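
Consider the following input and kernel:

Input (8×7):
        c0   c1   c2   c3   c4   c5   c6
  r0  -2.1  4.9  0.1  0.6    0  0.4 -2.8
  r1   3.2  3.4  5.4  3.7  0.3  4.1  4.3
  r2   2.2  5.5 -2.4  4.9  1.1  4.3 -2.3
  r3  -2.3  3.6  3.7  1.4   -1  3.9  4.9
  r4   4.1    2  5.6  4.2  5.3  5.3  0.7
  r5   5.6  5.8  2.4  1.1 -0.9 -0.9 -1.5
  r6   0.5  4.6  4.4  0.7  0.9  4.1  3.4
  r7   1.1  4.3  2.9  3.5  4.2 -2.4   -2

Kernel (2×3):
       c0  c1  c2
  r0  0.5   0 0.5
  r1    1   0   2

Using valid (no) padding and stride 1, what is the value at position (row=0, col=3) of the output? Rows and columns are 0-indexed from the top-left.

The receptive field on the input at this output position is [0.6 0 0.4 / 3.7 0.3 4.1]. Elementwise product with the kernel and sum: 0.6·0.5 + 0.4·0.5 + 3.7·1 + 4.1·2.

12.4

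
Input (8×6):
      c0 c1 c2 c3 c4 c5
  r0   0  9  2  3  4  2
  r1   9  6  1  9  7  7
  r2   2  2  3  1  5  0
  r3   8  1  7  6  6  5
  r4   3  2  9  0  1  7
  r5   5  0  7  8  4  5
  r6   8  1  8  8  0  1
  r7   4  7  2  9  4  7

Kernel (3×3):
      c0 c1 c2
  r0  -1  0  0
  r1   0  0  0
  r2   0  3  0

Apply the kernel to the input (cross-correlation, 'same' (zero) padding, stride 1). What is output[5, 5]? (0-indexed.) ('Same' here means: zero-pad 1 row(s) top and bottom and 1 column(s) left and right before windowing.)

2

The receptive field on the zero-padded input at this output position is [1 7 0 / 4 5 0 / 0 1 0]. Elementwise product with the kernel and sum: 1·-1 + 1·3.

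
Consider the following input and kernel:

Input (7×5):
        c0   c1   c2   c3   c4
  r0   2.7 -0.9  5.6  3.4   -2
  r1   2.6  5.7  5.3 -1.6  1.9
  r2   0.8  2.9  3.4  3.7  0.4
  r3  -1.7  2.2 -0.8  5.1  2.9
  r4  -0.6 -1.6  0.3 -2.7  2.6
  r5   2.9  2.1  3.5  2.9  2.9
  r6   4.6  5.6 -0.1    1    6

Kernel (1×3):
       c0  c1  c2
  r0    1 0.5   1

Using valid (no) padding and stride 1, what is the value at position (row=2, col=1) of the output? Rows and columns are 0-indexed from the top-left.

8.3

The receptive field on the input at this output position is [2.9 3.4 3.7]. Elementwise product with the kernel and sum: 2.9·1 + 3.4·0.5 + 3.7·1.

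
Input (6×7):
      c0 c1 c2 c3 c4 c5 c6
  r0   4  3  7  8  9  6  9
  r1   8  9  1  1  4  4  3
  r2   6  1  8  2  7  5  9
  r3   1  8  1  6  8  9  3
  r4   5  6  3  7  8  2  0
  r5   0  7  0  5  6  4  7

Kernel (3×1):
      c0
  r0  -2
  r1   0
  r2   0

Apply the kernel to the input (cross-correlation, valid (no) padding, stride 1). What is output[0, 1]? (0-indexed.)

-6

The receptive field on the input at this output position is [3 / 9 / 1]. Elementwise product with the kernel and sum: 3·-2.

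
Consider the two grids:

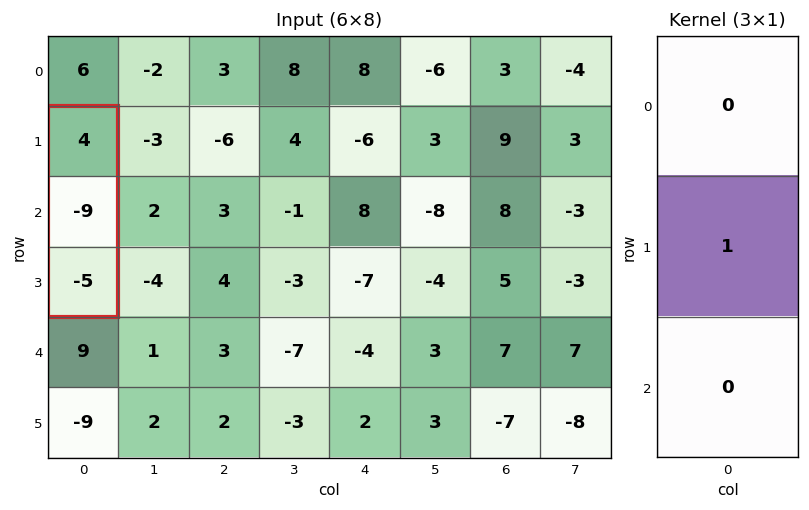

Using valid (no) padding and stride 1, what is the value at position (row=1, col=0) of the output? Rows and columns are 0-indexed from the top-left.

-9

The receptive field on the input at this output position is [4 / -9 / -5]. Elementwise product with the kernel and sum: -9·1.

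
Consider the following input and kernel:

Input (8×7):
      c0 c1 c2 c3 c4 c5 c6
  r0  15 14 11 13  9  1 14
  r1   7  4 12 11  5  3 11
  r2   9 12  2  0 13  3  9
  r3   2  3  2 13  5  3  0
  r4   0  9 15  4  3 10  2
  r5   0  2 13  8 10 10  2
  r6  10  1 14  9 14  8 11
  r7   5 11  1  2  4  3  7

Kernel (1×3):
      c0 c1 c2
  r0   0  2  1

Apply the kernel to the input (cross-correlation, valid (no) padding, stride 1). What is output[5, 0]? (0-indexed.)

The receptive field on the input at this output position is [0 2 13]. Elementwise product with the kernel and sum: 2·2 + 13·1.

17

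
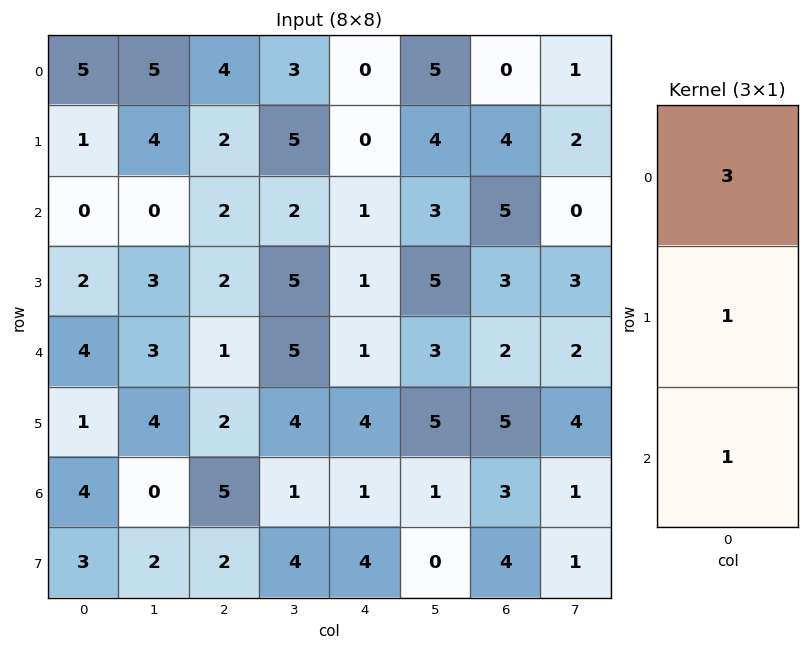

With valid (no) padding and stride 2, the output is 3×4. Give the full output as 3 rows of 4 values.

Output[0,0]: The receptive field on the input at this output position is [5 / 1 / 0]. Elementwise product with the kernel and sum: 5·3 + 1·1 + 0·1.

16 16 1 9
6 9 5 20
17 10 8 14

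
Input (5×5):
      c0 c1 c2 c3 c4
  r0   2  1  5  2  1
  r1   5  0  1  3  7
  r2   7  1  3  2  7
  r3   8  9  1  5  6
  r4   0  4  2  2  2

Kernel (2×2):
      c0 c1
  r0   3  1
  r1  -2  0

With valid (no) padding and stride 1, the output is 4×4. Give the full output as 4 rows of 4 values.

Output[0,0]: The receptive field on the input at this output position is [2 1 / 5 0]. Elementwise product with the kernel and sum: 2·3 + 1·1 + 5·-2.

-3 8 15 1
1 -1 0 12
6 -12 9 3
33 20 4 17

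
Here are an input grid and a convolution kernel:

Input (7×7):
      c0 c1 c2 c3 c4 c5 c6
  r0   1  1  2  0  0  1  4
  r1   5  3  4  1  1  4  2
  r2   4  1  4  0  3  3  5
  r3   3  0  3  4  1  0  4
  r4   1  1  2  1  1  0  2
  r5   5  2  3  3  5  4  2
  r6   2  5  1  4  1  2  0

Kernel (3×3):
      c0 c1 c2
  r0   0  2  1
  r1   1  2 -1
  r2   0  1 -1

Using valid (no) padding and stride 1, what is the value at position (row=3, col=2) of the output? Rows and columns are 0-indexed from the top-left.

10

The receptive field on the input at this output position is [3 4 1 / 2 1 1 / 3 3 5]. Elementwise product with the kernel and sum: 4·2 + 1·1 + 2·1 + 1·2 + 1·-1 + 3·1 + 5·-1.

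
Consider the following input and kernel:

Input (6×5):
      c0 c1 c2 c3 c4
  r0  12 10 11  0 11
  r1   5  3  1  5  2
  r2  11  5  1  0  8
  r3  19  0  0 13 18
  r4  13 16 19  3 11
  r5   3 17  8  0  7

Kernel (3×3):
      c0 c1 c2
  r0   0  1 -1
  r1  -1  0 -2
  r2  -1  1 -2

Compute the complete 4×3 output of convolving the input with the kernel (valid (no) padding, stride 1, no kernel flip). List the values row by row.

-16 -6 -33
-30 -35 -37
-50 -28 -82
-53 -44 -68

Output[0,0]: The receptive field on the input at this output position is [12 10 11 / 5 3 1 / 11 5 1]. Elementwise product with the kernel and sum: 10·1 + 11·-1 + 5·-1 + 1·-2 + 11·-1 + 5·1 + 1·-2.
Output[0,1]: The receptive field on the input at this output position is [10 11 0 / 3 1 5 / 5 1 0]. Elementwise product with the kernel and sum: 11·1 + 0·-1 + 3·-1 + 5·-2 + 5·-1 + 1·1 + 0·-2.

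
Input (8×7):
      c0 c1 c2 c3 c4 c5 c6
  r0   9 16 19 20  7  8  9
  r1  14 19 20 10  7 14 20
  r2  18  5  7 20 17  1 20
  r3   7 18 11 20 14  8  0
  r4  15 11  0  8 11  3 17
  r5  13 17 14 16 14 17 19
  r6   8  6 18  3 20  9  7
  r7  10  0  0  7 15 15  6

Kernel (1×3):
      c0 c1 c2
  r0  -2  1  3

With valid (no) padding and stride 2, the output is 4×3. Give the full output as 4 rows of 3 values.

Output[0,0]: The receptive field on the input at this output position is [9 16 19]. Elementwise product with the kernel and sum: 9·-2 + 16·1 + 19·3.
Output[0,1]: The receptive field on the input at this output position is [19 20 7]. Elementwise product with the kernel and sum: 19·-2 + 20·1 + 7·3.

55 3 21
-10 57 27
-19 41 32
44 27 -10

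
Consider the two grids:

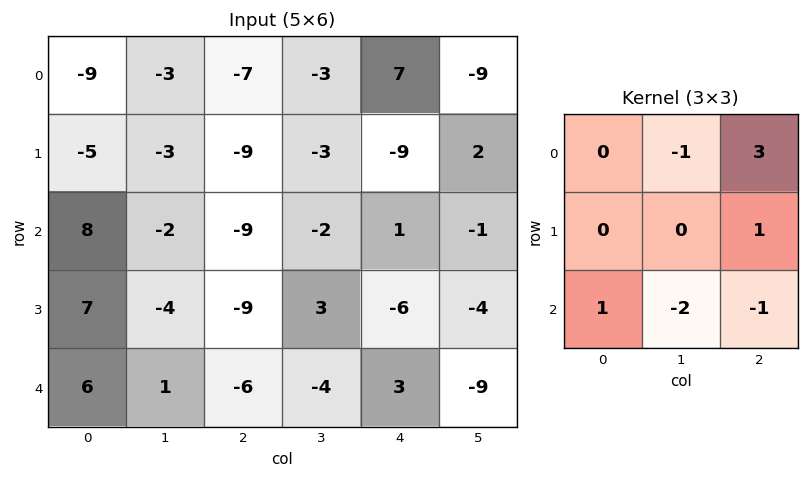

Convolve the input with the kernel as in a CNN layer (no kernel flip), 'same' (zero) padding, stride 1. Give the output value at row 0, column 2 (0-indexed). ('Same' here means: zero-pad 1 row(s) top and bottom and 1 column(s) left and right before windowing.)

15

The receptive field on the zero-padded input at this output position is [0 0 0 / -3 -7 -3 / -3 -9 -3]. Elementwise product with the kernel and sum: 0·-1 + 0·3 + -3·1 + -3·1 + -9·-2 + -3·-1.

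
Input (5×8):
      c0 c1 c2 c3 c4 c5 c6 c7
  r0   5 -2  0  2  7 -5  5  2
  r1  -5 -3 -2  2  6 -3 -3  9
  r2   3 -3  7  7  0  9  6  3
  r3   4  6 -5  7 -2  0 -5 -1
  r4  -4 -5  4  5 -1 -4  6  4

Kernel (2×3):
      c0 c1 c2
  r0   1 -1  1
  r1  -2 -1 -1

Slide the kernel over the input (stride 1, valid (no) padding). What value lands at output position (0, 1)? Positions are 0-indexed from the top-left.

The receptive field on the input at this output position is [-2 0 2 / -3 -2 2]. Elementwise product with the kernel and sum: -2·1 + 0·-1 + 2·1 + -3·-2 + -2·-1 + 2·-1.

6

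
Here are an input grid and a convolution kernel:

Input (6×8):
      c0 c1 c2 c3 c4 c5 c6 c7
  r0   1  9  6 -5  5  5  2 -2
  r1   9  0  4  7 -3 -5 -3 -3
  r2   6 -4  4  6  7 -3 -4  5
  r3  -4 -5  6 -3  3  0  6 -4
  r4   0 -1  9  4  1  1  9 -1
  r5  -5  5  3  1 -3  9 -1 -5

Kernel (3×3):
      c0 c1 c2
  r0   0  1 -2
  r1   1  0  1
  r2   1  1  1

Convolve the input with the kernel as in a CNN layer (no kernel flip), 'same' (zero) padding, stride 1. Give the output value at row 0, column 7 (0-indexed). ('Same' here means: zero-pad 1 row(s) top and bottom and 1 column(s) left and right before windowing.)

The receptive field on the zero-padded input at this output position is [0 0 0 / 2 -2 0 / -3 -3 0]. Elementwise product with the kernel and sum: 0·1 + 0·-2 + 2·1 + 0·1 + -3·1 + -3·1 + 0·1.

-4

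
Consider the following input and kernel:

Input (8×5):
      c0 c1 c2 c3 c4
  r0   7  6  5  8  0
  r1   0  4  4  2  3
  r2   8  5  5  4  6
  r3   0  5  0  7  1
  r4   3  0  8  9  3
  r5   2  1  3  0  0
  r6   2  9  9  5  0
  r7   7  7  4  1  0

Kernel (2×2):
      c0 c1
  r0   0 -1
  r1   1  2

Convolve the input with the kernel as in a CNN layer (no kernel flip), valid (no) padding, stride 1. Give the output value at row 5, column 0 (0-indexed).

19

The receptive field on the input at this output position is [2 1 / 2 9]. Elementwise product with the kernel and sum: 1·-1 + 2·1 + 9·2.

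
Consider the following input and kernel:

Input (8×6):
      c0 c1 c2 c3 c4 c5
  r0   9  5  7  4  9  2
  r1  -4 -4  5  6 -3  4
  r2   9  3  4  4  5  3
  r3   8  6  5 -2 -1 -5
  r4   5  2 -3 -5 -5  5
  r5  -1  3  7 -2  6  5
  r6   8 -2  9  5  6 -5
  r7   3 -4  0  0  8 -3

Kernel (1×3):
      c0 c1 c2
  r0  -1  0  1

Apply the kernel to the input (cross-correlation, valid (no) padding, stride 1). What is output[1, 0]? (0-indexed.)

The receptive field on the input at this output position is [-4 -4 5]. Elementwise product with the kernel and sum: -4·-1 + 5·1.

9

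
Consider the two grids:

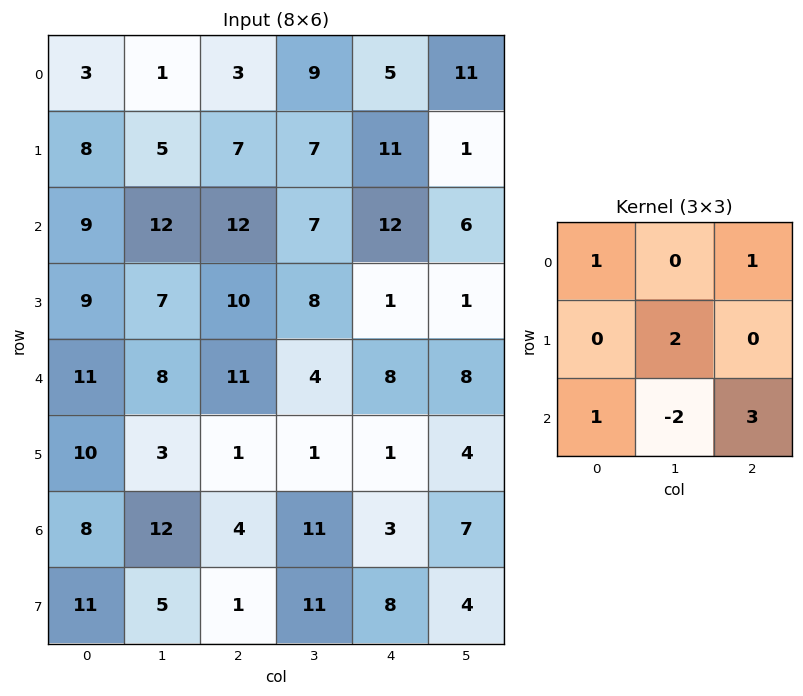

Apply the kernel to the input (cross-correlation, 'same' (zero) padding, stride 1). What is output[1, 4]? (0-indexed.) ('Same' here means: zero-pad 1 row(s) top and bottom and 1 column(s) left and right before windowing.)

43

The receptive field on the zero-padded input at this output position is [9 5 11 / 7 11 1 / 7 12 6]. Elementwise product with the kernel and sum: 9·1 + 11·1 + 11·2 + 7·1 + 12·-2 + 6·3.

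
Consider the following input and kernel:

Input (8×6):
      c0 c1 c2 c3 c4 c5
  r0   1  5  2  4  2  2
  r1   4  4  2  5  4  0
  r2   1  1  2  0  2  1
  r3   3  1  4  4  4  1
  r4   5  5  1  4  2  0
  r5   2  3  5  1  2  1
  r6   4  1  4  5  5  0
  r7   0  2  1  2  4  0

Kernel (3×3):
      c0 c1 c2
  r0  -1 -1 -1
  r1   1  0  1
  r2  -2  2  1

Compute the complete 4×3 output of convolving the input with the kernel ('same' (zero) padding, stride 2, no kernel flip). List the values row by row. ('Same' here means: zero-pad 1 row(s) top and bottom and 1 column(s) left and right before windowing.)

Output[0,0]: The receptive field on the zero-padded input at this output position is [0 0 0 / 0 1 5 / 0 4 4]. Elementwise product with the kernel and sum: 0·-1 + 0·-1 + 0·-1 + 0·1 + 5·1 + 0·-2 + 4·2 + 4·1.

17 10 4
0 0 -7
8 5 -2
-2 -3 5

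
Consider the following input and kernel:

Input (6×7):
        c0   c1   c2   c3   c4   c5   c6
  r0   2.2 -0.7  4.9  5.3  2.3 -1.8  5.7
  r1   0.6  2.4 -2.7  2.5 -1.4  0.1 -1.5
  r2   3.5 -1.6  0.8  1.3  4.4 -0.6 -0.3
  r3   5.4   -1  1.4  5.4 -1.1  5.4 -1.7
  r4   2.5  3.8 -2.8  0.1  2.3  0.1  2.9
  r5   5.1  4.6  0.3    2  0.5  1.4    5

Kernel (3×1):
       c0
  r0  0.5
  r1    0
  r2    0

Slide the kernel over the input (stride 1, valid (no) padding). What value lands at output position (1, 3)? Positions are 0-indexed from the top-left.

The receptive field on the input at this output position is [2.5 / 1.3 / 5.4]. Elementwise product with the kernel and sum: 2.5·0.5.

1.25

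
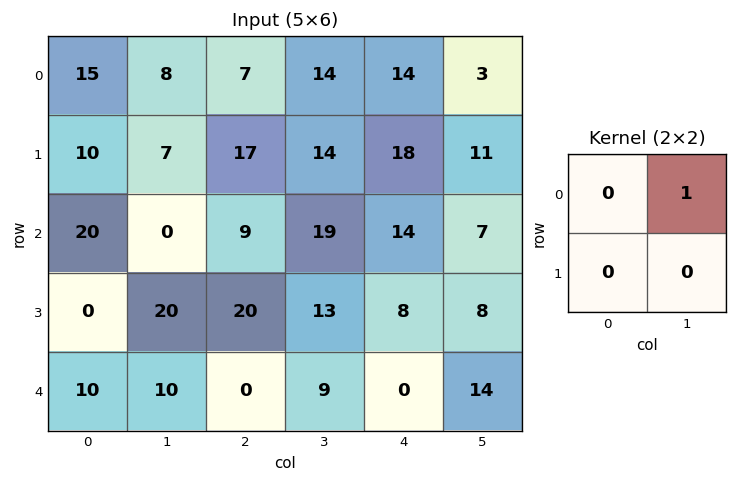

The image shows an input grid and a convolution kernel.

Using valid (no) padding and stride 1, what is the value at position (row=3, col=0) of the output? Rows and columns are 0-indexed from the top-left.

The receptive field on the input at this output position is [0 20 / 10 10]. Elementwise product with the kernel and sum: 20·1.

20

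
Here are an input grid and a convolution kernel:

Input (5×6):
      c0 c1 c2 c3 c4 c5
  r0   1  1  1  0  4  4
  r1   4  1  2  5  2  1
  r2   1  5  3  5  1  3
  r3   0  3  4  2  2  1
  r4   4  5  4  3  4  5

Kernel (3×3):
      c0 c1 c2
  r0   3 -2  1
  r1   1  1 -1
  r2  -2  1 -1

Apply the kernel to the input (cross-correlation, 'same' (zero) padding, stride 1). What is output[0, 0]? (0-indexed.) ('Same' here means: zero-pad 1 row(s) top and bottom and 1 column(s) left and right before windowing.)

The receptive field on the zero-padded input at this output position is [0 0 0 / 0 1 1 / 0 4 1]. Elementwise product with the kernel and sum: 0·3 + 0·-2 + 0·1 + 0·1 + 1·1 + 1·-1 + 0·-2 + 4·1 + 1·-1.

3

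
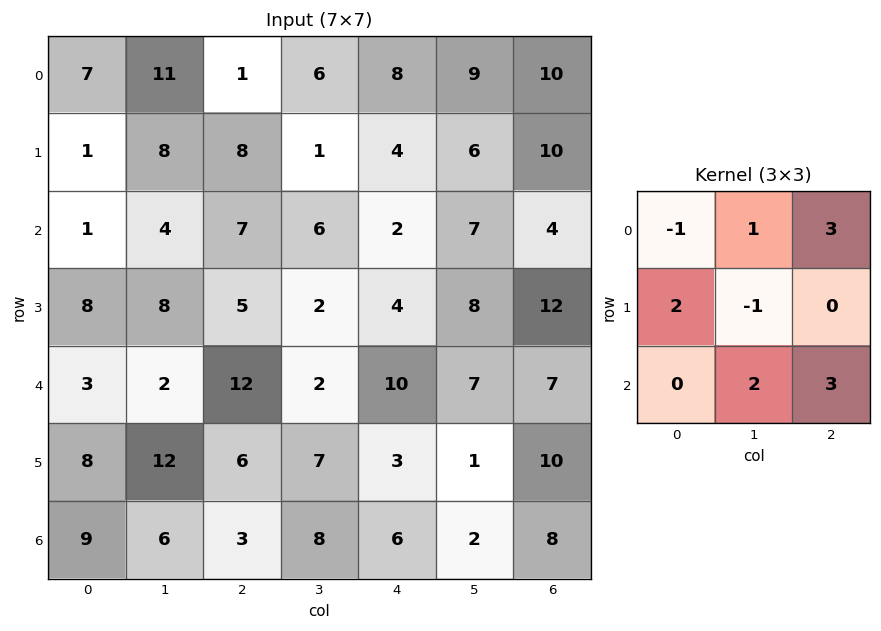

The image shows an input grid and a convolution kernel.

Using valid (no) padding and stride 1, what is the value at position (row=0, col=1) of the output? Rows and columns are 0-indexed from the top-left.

48

The receptive field on the input at this output position is [11 1 6 / 8 8 1 / 4 7 6]. Elementwise product with the kernel and sum: 11·-1 + 1·1 + 6·3 + 8·2 + 8·-1 + 7·2 + 6·3.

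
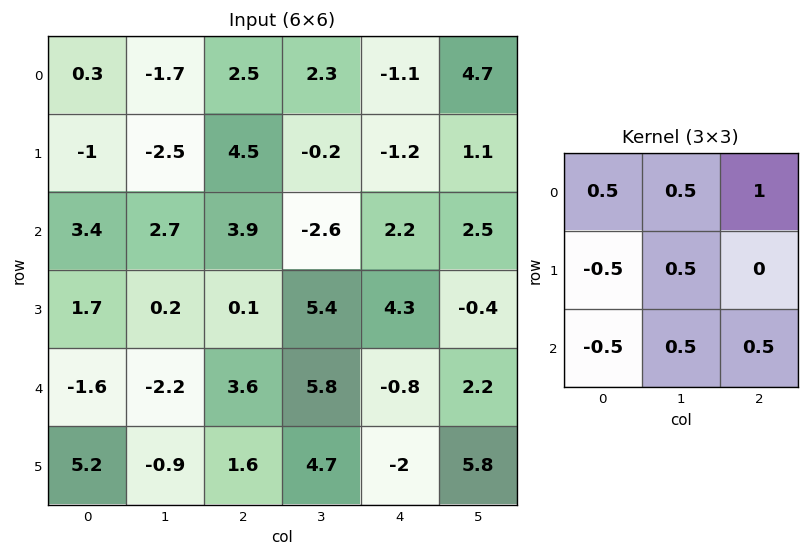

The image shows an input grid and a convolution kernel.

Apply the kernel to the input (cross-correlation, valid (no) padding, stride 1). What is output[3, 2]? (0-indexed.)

8.7

The receptive field on the input at this output position is [0.1 5.4 4.3 / 3.6 5.8 -0.8 / 1.6 4.7 -2]. Elementwise product with the kernel and sum: 0.1·0.5 + 5.4·0.5 + 4.3·1 + 3.6·-0.5 + 5.8·0.5 + 1.6·-0.5 + 4.7·0.5 + -2·0.5.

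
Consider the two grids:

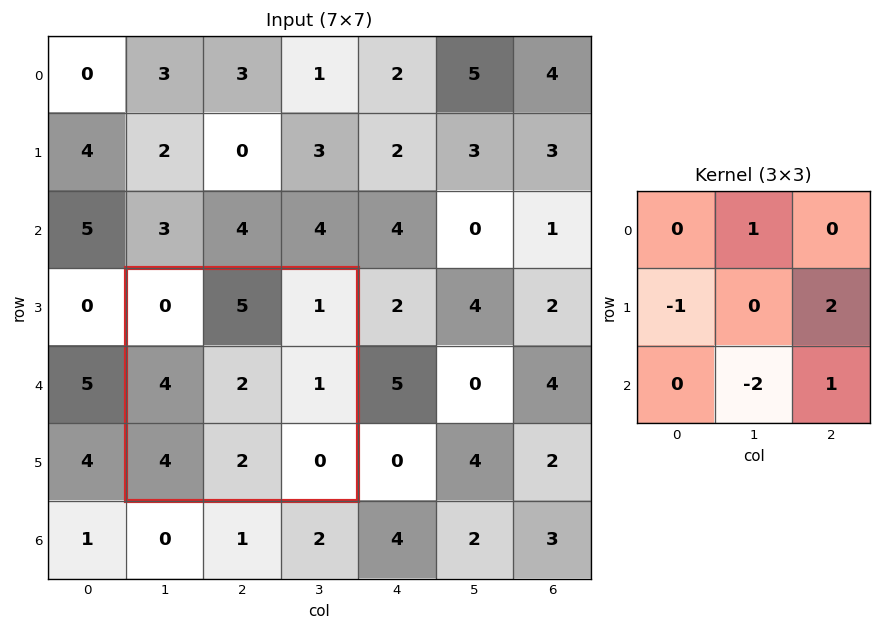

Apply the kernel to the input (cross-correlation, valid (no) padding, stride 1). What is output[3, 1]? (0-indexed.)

The receptive field on the input at this output position is [0 5 1 / 4 2 1 / 4 2 0]. Elementwise product with the kernel and sum: 5·1 + 4·-1 + 1·2 + 2·-2 + 0·1.

-1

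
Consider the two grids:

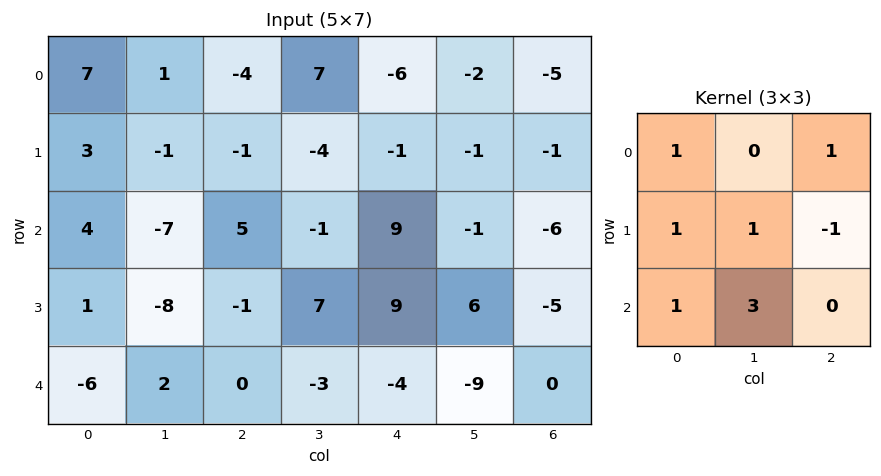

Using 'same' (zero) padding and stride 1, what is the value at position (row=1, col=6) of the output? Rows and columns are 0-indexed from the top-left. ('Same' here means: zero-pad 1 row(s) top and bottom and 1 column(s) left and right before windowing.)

-23

The receptive field on the zero-padded input at this output position is [-2 -5 0 / -1 -1 0 / -1 -6 0]. Elementwise product with the kernel and sum: -2·1 + 0·1 + -1·1 + -1·1 + 0·-1 + -1·1 + -6·3.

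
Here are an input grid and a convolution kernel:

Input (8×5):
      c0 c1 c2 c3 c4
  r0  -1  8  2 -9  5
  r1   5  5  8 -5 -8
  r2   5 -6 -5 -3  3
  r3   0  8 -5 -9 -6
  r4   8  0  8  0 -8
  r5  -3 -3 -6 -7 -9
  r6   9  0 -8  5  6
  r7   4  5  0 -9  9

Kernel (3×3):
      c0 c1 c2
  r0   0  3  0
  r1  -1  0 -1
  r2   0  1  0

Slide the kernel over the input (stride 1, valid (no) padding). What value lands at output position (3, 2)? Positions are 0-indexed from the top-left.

-34

The receptive field on the input at this output position is [-5 -9 -6 / 8 0 -8 / -6 -7 -9]. Elementwise product with the kernel and sum: -9·3 + 8·-1 + -8·-1 + -7·1.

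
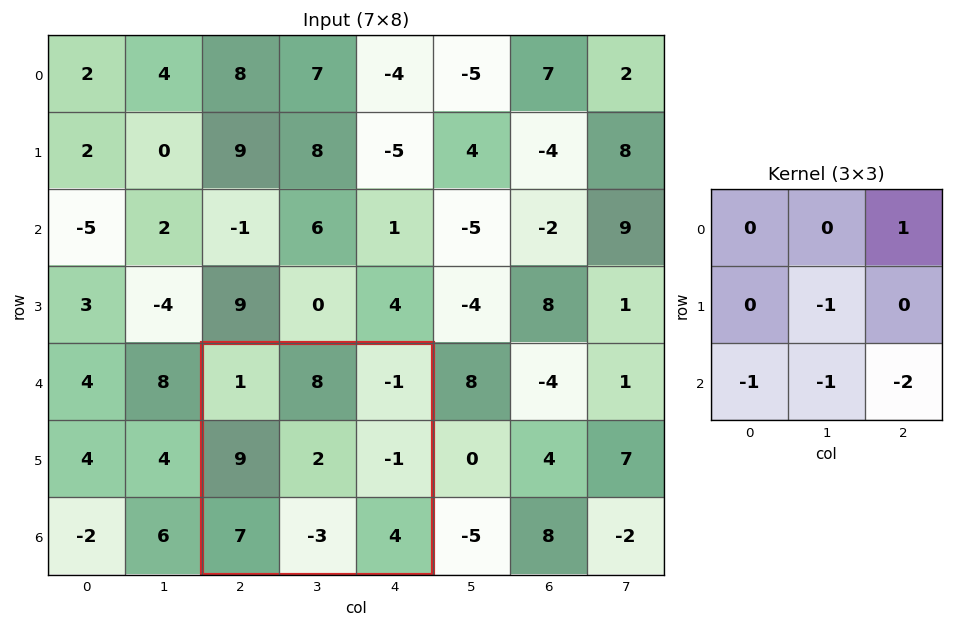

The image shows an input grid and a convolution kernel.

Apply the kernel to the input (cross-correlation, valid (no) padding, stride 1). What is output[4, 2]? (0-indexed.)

The receptive field on the input at this output position is [1 8 -1 / 9 2 -1 / 7 -3 4]. Elementwise product with the kernel and sum: -1·1 + 2·-1 + 7·-1 + -3·-1 + 4·-2.

-15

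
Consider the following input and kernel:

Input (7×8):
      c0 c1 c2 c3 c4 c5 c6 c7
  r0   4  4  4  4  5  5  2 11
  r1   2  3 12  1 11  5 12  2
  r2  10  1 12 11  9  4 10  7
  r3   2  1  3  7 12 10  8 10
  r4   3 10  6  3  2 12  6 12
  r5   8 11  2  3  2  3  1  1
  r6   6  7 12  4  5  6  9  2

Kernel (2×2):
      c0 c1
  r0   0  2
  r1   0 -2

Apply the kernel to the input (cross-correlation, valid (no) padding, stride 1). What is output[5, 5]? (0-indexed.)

-16

The receptive field on the input at this output position is [3 1 / 6 9]. Elementwise product with the kernel and sum: 1·2 + 9·-2.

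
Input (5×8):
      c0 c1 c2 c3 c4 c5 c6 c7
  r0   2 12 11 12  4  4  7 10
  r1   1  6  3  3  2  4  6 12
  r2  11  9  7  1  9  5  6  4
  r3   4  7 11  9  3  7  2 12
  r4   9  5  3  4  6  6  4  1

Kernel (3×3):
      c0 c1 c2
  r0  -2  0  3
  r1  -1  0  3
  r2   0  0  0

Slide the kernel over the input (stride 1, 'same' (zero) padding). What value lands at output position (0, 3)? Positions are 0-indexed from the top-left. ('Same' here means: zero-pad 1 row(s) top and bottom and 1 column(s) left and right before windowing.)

1

The receptive field on the zero-padded input at this output position is [0 0 0 / 11 12 4 / 3 3 2]. Elementwise product with the kernel and sum: 0·-2 + 0·3 + 11·-1 + 4·3.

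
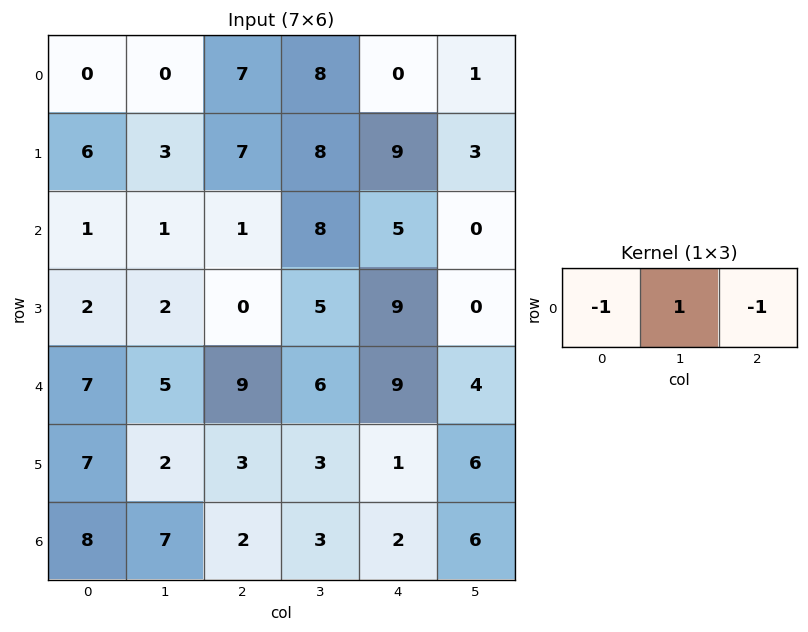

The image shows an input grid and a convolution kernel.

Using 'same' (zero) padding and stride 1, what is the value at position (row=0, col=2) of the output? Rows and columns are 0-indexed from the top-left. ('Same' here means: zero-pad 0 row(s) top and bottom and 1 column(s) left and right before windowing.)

The receptive field on the zero-padded input at this output position is [0 7 8]. Elementwise product with the kernel and sum: 0·-1 + 7·1 + 8·-1.

-1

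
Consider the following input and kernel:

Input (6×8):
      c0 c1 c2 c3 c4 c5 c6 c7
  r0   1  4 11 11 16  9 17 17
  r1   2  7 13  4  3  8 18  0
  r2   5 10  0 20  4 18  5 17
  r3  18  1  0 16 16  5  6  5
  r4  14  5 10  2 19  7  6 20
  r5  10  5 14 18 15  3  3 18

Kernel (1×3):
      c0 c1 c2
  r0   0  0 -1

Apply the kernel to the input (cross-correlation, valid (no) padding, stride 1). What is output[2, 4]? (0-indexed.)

-5

The receptive field on the input at this output position is [4 18 5]. Elementwise product with the kernel and sum: 5·-1.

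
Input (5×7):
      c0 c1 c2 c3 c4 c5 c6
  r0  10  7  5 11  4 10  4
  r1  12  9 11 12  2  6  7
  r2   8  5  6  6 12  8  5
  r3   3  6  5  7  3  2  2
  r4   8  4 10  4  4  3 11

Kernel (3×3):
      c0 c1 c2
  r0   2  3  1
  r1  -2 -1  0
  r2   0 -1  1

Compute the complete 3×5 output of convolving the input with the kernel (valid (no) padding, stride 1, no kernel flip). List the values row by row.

Output[0,0]: The receptive field on the input at this output position is [10 7 5 / 12 9 11 / 8 5 6]. Elementwise product with the kernel and sum: 10·2 + 7·3 + 5·1 + 12·-2 + 9·-1 + 5·-1 + 6·1.
Output[0,1]: The receptive field on the input at this output position is [7 5 11 / 9 11 12 / 5 6 6]. Elementwise product with the kernel and sum: 7·2 + 5·3 + 11·1 + 9·-2 + 11·-1 + 6·-1 + 6·1.

14 11 19 14 29
40 49 38 11 -3
31 11 25 38 53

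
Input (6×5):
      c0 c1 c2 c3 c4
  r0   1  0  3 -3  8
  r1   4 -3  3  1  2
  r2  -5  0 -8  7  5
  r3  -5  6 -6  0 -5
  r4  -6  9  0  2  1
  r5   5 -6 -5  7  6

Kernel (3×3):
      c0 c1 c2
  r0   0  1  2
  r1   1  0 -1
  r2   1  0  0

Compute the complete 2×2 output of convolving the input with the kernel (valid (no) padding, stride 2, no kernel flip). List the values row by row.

Output[0,0]: The receptive field on the input at this output position is [1 0 3 / 4 -3 3 / -5 0 -8]. Elementwise product with the kernel and sum: 0·1 + 3·2 + 4·1 + 3·-1 + -5·1.
Output[0,1]: The receptive field on the input at this output position is [3 -3 8 / 3 1 2 / -8 7 5]. Elementwise product with the kernel and sum: -3·1 + 8·2 + 3·1 + 2·-1 + -8·1.

2 6
-21 16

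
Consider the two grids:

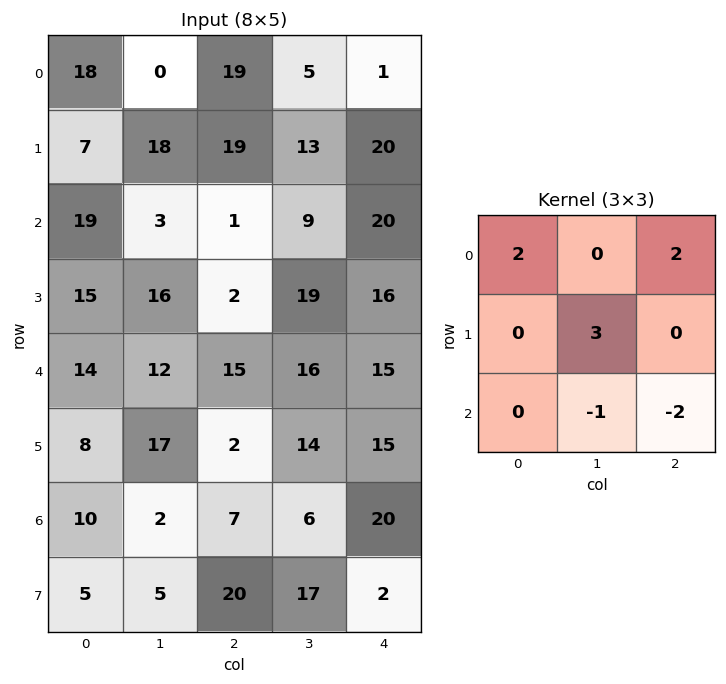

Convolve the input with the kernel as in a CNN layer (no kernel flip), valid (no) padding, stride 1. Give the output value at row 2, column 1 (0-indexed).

-17

The receptive field on the input at this output position is [3 1 9 / 16 2 19 / 12 15 16]. Elementwise product with the kernel and sum: 3·2 + 9·2 + 2·3 + 15·-1 + 16·-2.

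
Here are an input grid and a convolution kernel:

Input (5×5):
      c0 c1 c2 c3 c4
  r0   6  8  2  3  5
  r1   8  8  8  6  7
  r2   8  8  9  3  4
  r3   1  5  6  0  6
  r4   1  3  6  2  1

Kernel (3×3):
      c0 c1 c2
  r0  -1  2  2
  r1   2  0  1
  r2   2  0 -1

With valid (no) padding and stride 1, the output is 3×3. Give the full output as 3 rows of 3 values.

Output[0,0]: The receptive field on the input at this output position is [6 8 2 / 8 8 8 / 8 8 9]. Elementwise product with the kernel and sum: 6·-1 + 8·2 + 2·2 + 8·2 + 8·1 + 8·2 + 9·-1.

45 37 51
45 49 46
30 30 34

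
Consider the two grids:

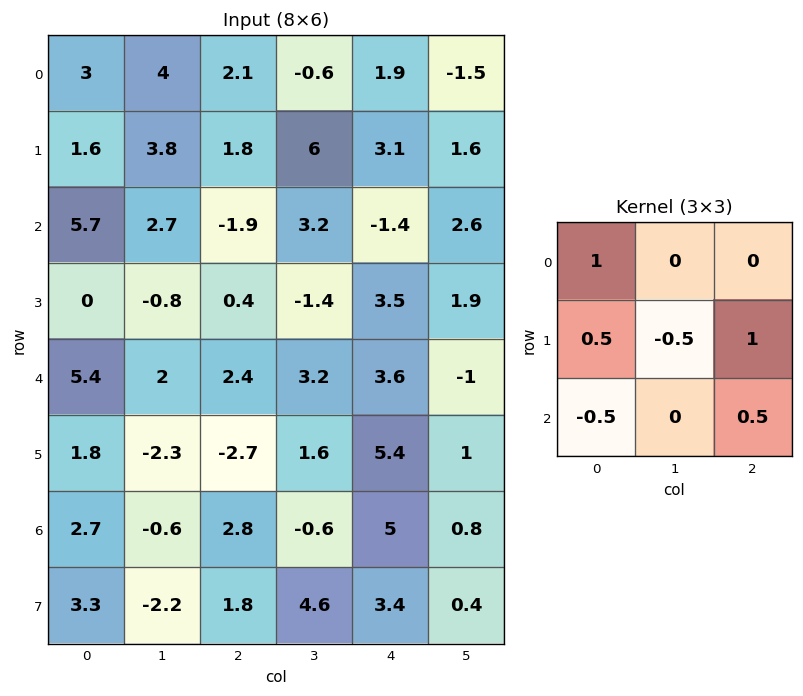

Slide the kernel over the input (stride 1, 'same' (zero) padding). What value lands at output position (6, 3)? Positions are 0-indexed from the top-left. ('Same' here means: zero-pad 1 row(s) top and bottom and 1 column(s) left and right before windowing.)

4.8

The receptive field on the zero-padded input at this output position is [-2.7 1.6 5.4 / 2.8 -0.6 5 / 1.8 4.6 3.4]. Elementwise product with the kernel and sum: -2.7·1 + 2.8·0.5 + -0.6·-0.5 + 5·1 + 1.8·-0.5 + 3.4·0.5.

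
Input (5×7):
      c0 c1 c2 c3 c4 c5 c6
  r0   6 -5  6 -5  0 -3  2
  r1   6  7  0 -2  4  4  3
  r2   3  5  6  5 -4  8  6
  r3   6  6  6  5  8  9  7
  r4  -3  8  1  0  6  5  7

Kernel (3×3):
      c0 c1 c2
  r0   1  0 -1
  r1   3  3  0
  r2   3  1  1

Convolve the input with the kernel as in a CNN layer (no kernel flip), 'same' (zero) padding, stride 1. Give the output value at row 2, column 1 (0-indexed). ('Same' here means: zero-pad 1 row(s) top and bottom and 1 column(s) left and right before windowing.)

The receptive field on the zero-padded input at this output position is [6 7 0 / 3 5 6 / 6 6 6]. Elementwise product with the kernel and sum: 6·1 + 0·-1 + 3·3 + 5·3 + 6·3 + 6·1 + 6·1.

60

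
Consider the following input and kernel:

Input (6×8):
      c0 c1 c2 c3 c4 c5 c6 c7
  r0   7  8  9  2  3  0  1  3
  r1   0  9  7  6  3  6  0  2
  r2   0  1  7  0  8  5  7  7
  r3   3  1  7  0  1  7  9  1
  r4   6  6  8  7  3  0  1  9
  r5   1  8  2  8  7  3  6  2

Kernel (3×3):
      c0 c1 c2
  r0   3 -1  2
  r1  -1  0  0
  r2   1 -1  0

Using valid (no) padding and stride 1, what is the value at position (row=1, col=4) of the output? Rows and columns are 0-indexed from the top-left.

The receptive field on the input at this output position is [3 6 0 / 8 5 7 / 1 7 9]. Elementwise product with the kernel and sum: 3·3 + 6·-1 + 0·2 + 8·-1 + 1·1 + 7·-1.

-11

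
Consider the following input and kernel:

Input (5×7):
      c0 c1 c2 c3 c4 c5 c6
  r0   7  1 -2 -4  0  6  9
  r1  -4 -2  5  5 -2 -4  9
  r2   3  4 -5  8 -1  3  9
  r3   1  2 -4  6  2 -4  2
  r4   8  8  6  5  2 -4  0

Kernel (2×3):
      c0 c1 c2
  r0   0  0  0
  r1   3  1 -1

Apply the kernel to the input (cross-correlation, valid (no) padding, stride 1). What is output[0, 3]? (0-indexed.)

17

The receptive field on the input at this output position is [-4 0 6 / 5 -2 -4]. Elementwise product with the kernel and sum: 5·3 + -2·1 + -4·-1.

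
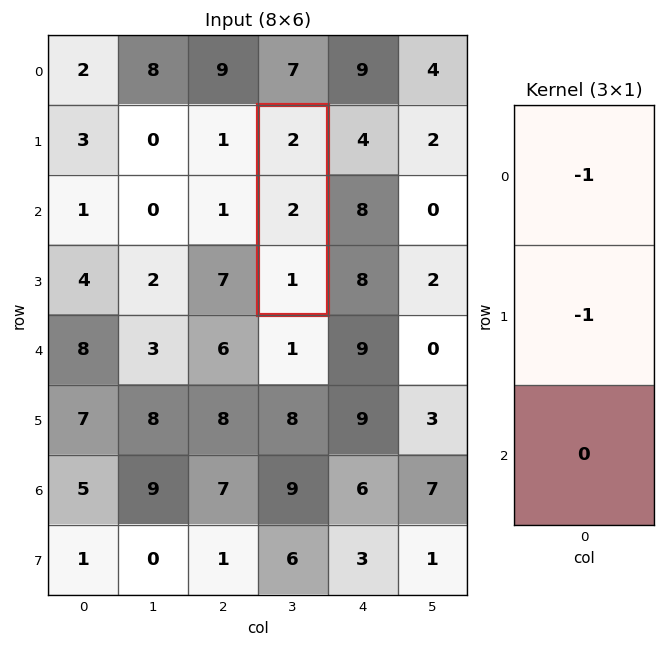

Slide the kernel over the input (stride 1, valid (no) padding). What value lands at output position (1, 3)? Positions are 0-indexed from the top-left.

The receptive field on the input at this output position is [2 / 2 / 1]. Elementwise product with the kernel and sum: 2·-1 + 2·-1.

-4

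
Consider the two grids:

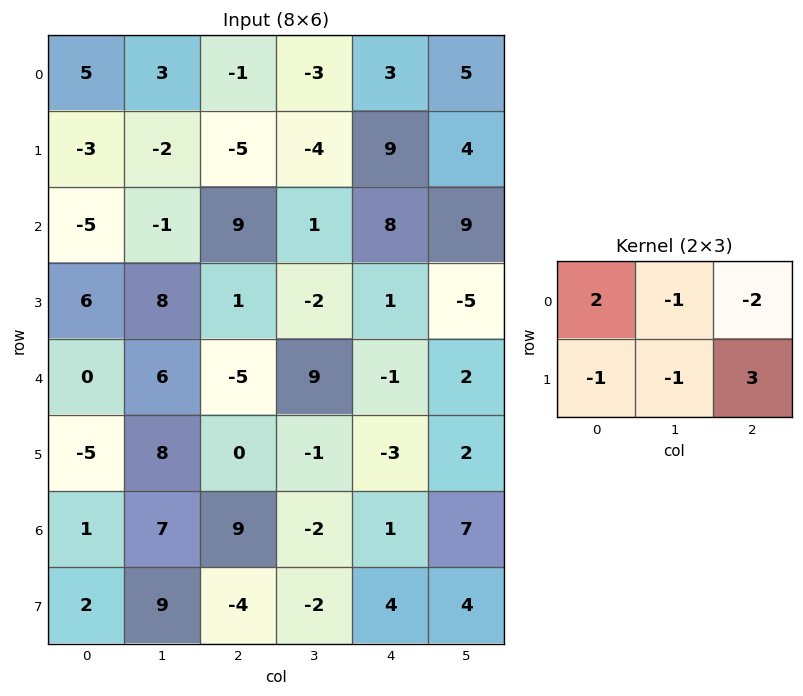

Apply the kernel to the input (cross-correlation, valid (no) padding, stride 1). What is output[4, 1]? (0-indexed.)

The receptive field on the input at this output position is [6 -5 9 / 8 0 -1]. Elementwise product with the kernel and sum: 6·2 + -5·-1 + 9·-2 + 8·-1 + 0·-1 + -1·3.

-12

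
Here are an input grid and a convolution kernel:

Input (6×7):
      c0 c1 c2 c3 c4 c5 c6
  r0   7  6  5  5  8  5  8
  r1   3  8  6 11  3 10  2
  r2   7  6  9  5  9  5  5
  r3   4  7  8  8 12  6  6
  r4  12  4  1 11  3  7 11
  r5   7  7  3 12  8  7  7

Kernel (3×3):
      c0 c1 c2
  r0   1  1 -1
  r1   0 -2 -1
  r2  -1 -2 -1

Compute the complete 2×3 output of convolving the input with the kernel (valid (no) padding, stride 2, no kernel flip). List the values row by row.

-42 -51 -41
-39 -49 -37

Output[0,0]: The receptive field on the input at this output position is [7 6 5 / 3 8 6 / 7 6 9]. Elementwise product with the kernel and sum: 7·1 + 6·1 + 5·-1 + 8·-2 + 6·-1 + 7·-1 + 6·-2 + 9·-1.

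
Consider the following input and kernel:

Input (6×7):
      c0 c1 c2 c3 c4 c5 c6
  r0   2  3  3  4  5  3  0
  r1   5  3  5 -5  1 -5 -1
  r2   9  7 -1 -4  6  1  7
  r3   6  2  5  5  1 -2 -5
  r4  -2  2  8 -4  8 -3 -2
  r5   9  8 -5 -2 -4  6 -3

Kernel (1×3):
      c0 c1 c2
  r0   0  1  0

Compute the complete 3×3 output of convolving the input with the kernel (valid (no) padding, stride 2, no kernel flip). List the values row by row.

3 4 3
7 -4 1
2 -4 -3

Output[0,0]: The receptive field on the input at this output position is [2 3 3]. Elementwise product with the kernel and sum: 3·1.
Output[0,1]: The receptive field on the input at this output position is [3 4 5]. Elementwise product with the kernel and sum: 4·1.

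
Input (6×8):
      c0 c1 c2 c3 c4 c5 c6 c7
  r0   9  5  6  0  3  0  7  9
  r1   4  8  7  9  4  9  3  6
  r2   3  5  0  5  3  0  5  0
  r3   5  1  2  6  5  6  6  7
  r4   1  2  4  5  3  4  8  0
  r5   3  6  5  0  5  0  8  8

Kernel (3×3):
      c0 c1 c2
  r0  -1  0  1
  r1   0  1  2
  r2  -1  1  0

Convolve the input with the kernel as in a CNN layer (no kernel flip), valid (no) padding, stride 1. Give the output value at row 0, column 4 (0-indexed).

16

The receptive field on the input at this output position is [3 0 7 / 4 9 3 / 3 0 5]. Elementwise product with the kernel and sum: 3·-1 + 7·1 + 9·1 + 3·2 + 3·-1 + 0·1.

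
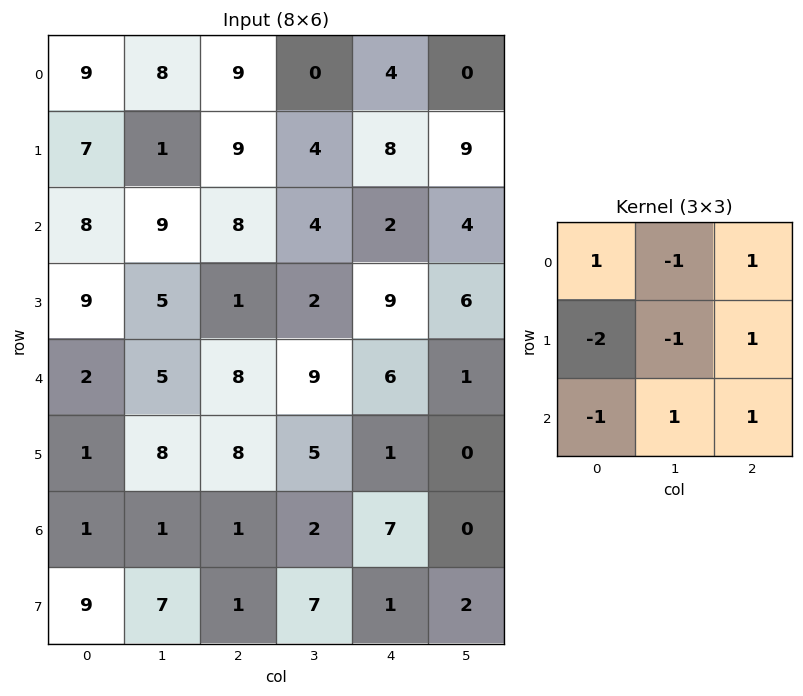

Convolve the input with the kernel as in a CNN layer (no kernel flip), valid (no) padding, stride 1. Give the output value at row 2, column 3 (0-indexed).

The receptive field on the input at this output position is [4 2 4 / 2 9 6 / 9 6 1]. Elementwise product with the kernel and sum: 4·1 + 2·-1 + 4·1 + 2·-2 + 9·-1 + 6·1 + 9·-1 + 6·1 + 1·1.

-3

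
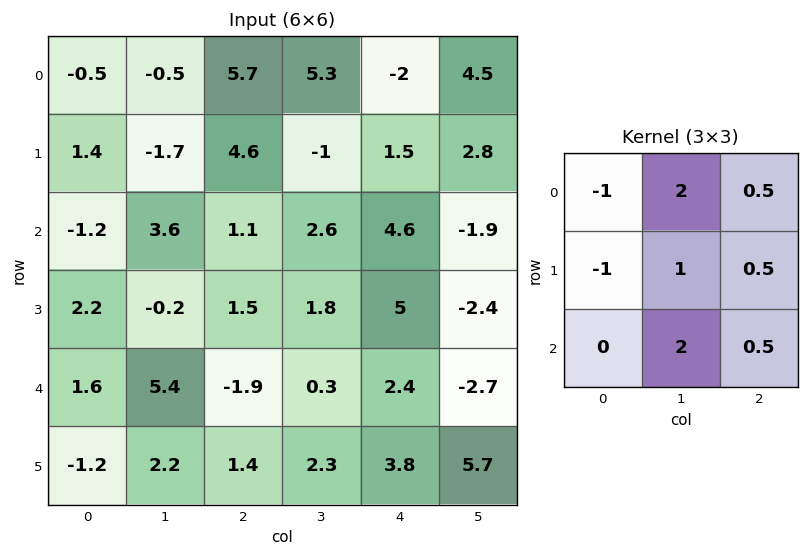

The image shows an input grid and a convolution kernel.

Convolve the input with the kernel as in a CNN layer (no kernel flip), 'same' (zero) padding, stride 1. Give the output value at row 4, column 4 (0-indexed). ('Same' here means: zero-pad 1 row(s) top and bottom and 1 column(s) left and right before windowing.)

The receptive field on the zero-padded input at this output position is [1.8 5 -2.4 / 0.3 2.4 -2.7 / 2.3 3.8 5.7]. Elementwise product with the kernel and sum: 1.8·-1 + 5·2 + -2.4·0.5 + 0.3·-1 + 2.4·1 + -2.7·0.5 + 3.8·2 + 5.7·0.5.

18.2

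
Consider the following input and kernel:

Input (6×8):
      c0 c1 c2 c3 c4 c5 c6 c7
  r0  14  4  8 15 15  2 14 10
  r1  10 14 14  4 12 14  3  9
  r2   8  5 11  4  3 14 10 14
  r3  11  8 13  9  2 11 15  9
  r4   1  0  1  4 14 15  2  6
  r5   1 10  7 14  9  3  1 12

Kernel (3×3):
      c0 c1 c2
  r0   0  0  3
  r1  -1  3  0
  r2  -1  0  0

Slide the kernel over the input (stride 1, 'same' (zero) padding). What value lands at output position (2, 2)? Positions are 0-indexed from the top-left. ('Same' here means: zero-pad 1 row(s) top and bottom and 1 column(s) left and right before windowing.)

32

The receptive field on the zero-padded input at this output position is [14 14 4 / 5 11 4 / 8 13 9]. Elementwise product with the kernel and sum: 4·3 + 5·-1 + 11·3 + 8·-1.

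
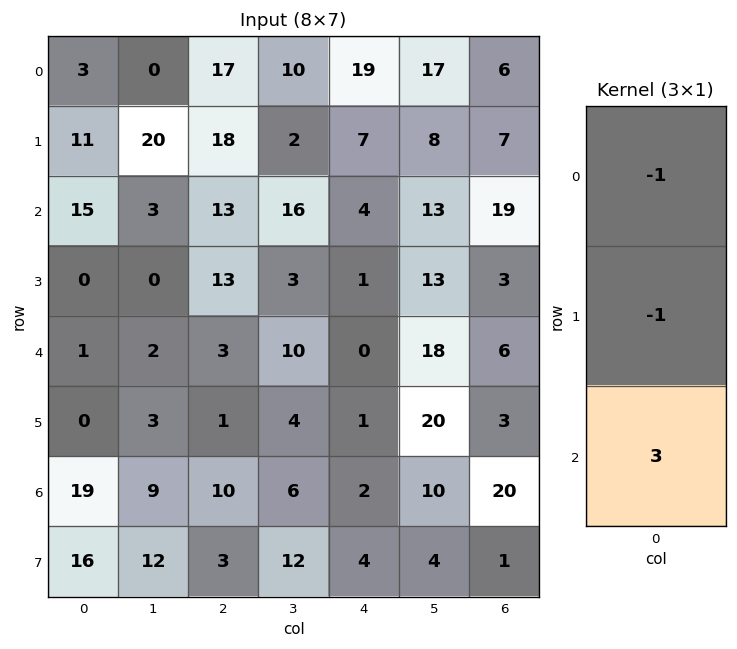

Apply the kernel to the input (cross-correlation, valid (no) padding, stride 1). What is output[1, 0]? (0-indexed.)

The receptive field on the input at this output position is [11 / 15 / 0]. Elementwise product with the kernel and sum: 11·-1 + 15·-1 + 0·3.

-26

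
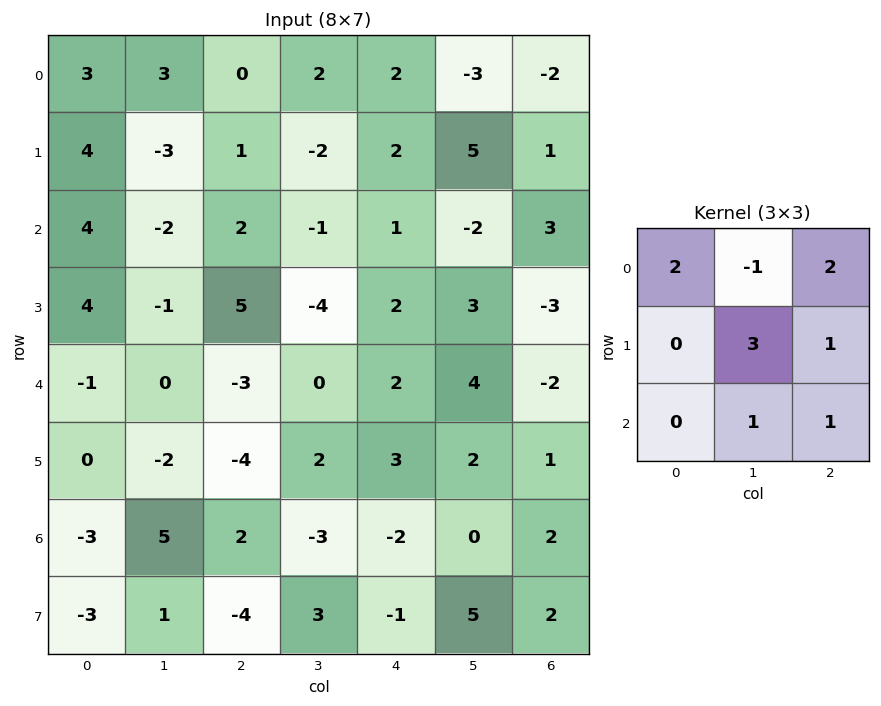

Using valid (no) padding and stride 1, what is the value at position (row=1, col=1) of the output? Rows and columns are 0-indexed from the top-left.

The receptive field on the input at this output position is [-3 1 -2 / -2 2 -1 / -1 5 -4]. Elementwise product with the kernel and sum: -3·2 + 1·-1 + -2·2 + 2·3 + -1·1 + 5·1 + -4·1.

-5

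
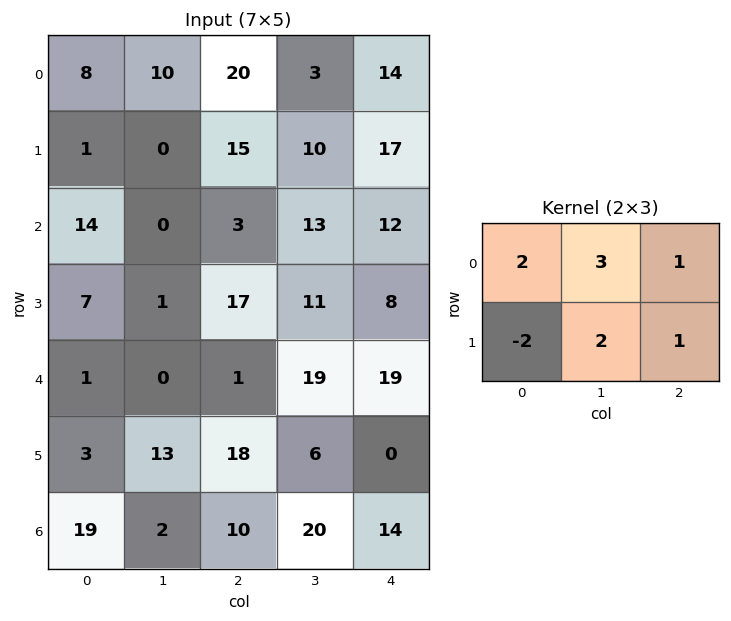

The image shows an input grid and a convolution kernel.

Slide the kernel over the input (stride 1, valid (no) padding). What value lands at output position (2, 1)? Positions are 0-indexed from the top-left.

65

The receptive field on the input at this output position is [0 3 13 / 1 17 11]. Elementwise product with the kernel and sum: 0·2 + 3·3 + 13·1 + 1·-2 + 17·2 + 11·1.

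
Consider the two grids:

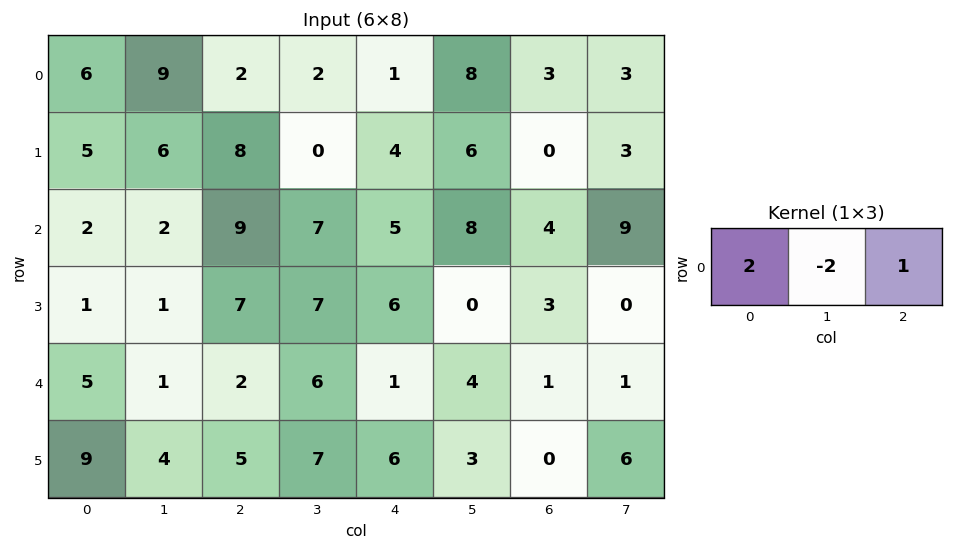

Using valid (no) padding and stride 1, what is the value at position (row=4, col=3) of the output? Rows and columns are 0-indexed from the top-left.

The receptive field on the input at this output position is [6 1 4]. Elementwise product with the kernel and sum: 6·2 + 1·-2 + 4·1.

14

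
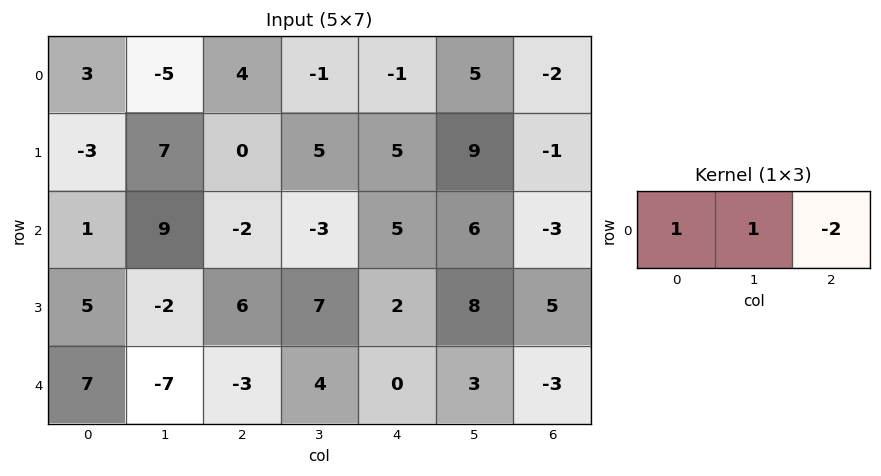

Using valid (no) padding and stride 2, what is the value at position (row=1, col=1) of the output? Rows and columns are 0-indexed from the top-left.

-15

The receptive field on the input at this output position is [-2 -3 5]. Elementwise product with the kernel and sum: -2·1 + -3·1 + 5·-2.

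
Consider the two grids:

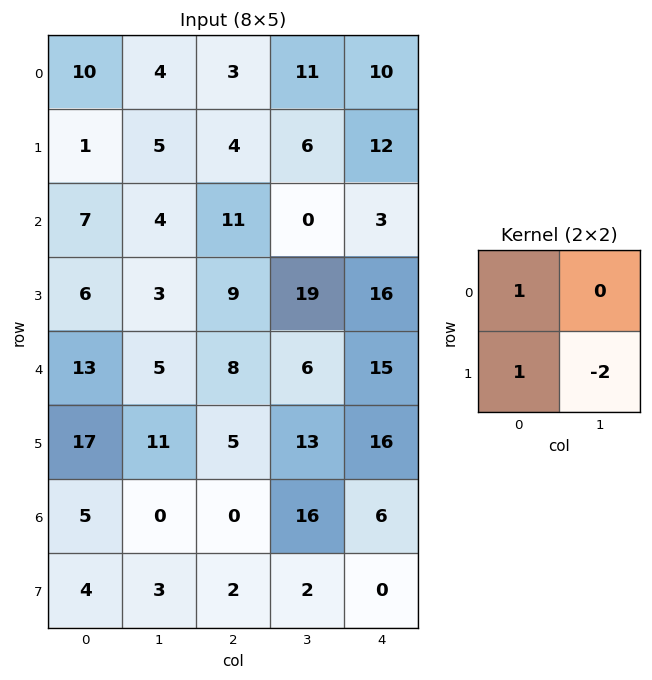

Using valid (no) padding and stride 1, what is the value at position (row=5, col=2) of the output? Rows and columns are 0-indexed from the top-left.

-27

The receptive field on the input at this output position is [5 13 / 0 16]. Elementwise product with the kernel and sum: 5·1 + 0·1 + 16·-2.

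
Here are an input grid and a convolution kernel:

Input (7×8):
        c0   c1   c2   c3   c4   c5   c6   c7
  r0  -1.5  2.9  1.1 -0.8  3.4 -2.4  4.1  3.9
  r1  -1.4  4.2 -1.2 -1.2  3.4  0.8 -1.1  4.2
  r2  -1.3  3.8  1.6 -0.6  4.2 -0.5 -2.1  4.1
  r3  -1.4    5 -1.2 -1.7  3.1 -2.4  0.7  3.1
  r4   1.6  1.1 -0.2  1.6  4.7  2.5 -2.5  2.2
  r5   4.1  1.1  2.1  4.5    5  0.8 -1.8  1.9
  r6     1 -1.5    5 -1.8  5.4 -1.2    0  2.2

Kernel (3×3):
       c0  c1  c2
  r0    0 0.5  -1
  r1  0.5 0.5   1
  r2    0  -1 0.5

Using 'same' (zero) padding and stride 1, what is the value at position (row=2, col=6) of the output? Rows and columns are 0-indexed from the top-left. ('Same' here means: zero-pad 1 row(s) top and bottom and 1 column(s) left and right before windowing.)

-1.1

The receptive field on the zero-padded input at this output position is [0.8 -1.1 4.2 / -0.5 -2.1 4.1 / -2.4 0.7 3.1]. Elementwise product with the kernel and sum: -1.1·0.5 + 4.2·-1 + -0.5·0.5 + -2.1·0.5 + 4.1·1 + 0.7·-1 + 3.1·0.5.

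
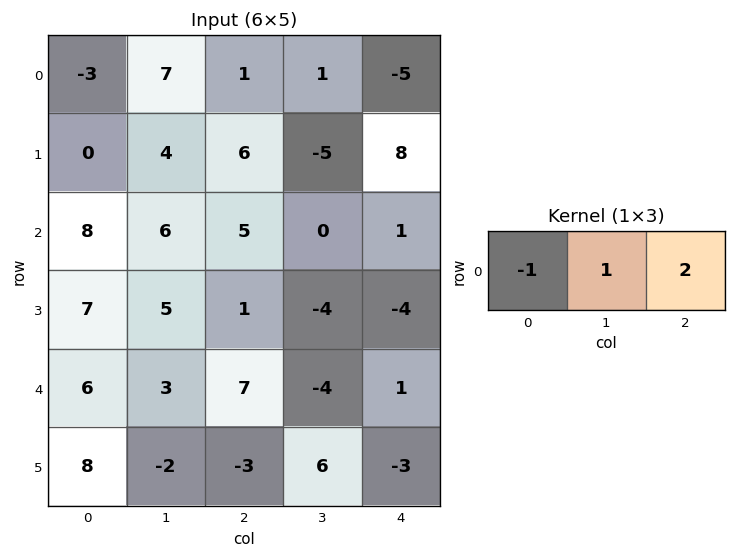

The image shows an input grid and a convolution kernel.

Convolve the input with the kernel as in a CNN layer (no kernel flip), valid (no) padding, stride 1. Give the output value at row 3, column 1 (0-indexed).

The receptive field on the input at this output position is [5 1 -4]. Elementwise product with the kernel and sum: 5·-1 + 1·1 + -4·2.

-12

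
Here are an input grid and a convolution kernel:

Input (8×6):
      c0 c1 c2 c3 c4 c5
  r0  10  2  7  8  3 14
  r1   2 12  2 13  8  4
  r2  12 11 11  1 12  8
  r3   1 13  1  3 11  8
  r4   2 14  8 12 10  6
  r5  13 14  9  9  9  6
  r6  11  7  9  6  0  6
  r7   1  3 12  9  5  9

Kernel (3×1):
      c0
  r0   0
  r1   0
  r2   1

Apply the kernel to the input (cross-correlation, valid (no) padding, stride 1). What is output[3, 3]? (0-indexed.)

The receptive field on the input at this output position is [3 / 12 / 9]. Elementwise product with the kernel and sum: 9·1.

9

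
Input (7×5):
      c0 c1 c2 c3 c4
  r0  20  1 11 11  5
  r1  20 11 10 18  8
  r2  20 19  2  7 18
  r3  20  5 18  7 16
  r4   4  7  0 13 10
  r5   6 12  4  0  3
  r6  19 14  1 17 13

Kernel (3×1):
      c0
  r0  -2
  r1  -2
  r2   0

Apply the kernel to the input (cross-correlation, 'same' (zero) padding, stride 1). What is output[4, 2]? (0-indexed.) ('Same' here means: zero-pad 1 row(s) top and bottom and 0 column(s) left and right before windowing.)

The receptive field on the zero-padded input at this output position is [18 / 0 / 4]. Elementwise product with the kernel and sum: 18·-2 + 0·-2.

-36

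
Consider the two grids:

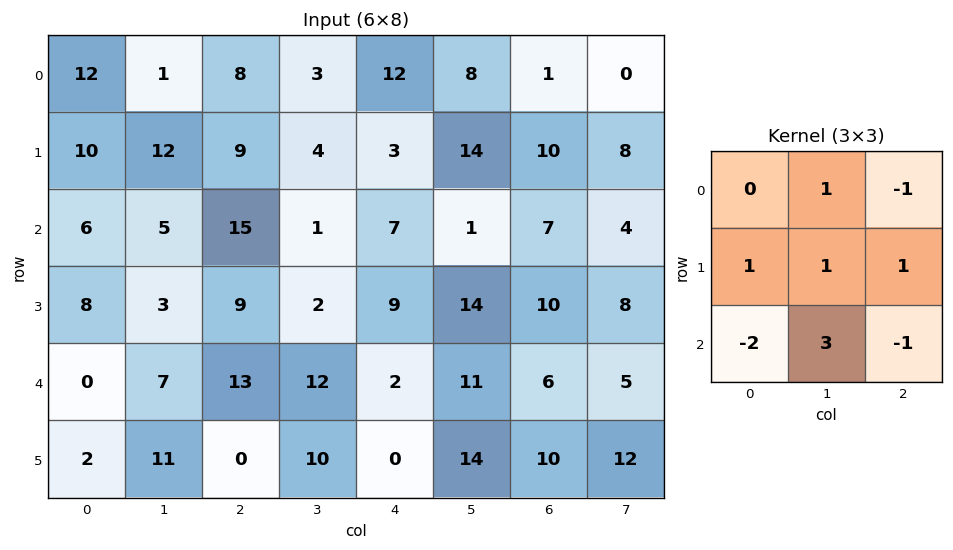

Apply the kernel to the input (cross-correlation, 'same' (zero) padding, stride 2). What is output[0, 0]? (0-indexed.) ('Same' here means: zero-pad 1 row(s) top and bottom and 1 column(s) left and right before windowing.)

31

The receptive field on the zero-padded input at this output position is [0 0 0 / 0 12 1 / 0 10 12]. Elementwise product with the kernel and sum: 0·1 + 0·-1 + 0·1 + 12·1 + 1·1 + 0·-2 + 10·3 + 12·-1.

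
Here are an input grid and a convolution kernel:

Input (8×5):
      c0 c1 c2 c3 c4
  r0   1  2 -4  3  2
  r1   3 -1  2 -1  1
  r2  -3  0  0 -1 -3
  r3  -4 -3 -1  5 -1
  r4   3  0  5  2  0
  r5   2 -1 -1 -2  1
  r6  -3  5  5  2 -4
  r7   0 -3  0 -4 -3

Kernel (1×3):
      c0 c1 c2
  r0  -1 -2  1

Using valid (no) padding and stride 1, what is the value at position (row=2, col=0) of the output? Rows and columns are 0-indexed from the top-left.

The receptive field on the input at this output position is [-3 0 0]. Elementwise product with the kernel and sum: -3·-1 + 0·-2 + 0·1.

3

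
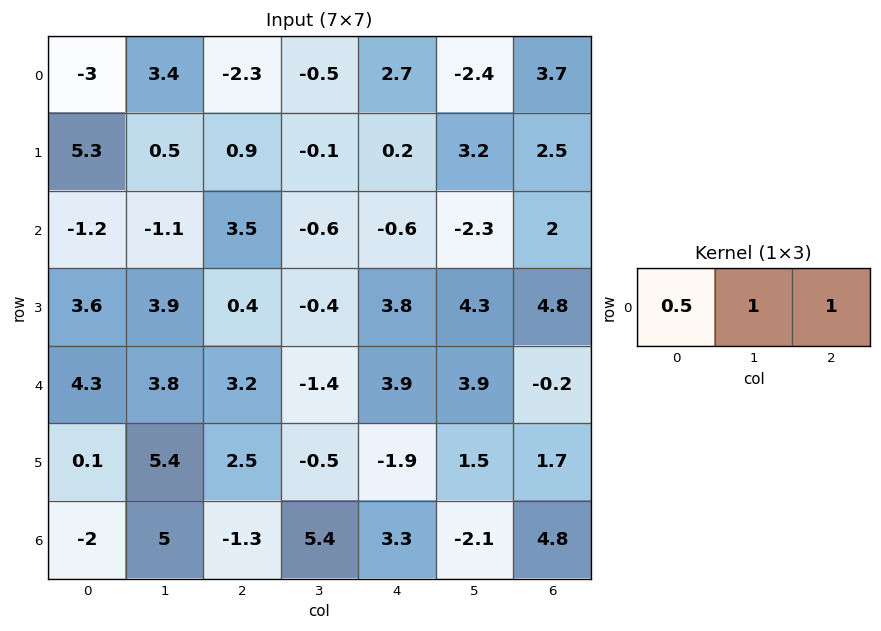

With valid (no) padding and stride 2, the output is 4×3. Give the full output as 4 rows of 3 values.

Output[0,0]: The receptive field on the input at this output position is [-3 3.4 -2.3]. Elementwise product with the kernel and sum: -3·0.5 + 3.4·1 + -2.3·1.

-0.4 1.05 2.65
1.8 0.55 -0.6
9.15 4.1 5.65
2.7 8.05 4.35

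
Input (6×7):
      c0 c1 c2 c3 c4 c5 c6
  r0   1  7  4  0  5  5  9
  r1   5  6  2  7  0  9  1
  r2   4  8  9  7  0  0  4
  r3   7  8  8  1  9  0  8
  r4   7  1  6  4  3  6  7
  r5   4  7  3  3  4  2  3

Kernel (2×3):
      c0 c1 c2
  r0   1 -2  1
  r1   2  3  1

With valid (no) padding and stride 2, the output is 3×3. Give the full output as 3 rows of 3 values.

Output[0,0]: The receptive field on the input at this output position is [1 7 4 / 5 6 2]. Elementwise product with the kernel and sum: 1·1 + 7·-2 + 4·1 + 5·2 + 6·3 + 2·1.

21 34 32
43 23 30
43 20 15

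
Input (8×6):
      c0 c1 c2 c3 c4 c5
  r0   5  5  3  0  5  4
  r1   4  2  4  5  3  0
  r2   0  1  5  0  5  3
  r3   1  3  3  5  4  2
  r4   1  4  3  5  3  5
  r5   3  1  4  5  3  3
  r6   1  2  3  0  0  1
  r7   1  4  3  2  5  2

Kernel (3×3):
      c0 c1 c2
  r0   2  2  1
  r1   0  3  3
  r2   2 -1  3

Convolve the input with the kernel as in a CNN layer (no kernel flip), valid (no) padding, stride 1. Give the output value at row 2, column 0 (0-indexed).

32

The receptive field on the input at this output position is [0 1 5 / 1 3 3 / 1 4 3]. Elementwise product with the kernel and sum: 0·2 + 1·2 + 5·1 + 3·3 + 3·3 + 1·2 + 4·-1 + 3·3.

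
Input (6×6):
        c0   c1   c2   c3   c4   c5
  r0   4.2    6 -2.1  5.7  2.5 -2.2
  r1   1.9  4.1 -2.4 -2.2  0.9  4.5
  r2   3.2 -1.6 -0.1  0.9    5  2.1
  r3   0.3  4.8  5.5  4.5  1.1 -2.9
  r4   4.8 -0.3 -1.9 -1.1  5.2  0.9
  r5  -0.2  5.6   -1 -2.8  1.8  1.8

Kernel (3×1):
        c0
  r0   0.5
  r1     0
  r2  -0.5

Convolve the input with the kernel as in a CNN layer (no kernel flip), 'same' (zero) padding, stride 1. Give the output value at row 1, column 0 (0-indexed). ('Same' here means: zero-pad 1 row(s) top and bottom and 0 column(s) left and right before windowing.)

The receptive field on the zero-padded input at this output position is [4.2 / 1.9 / 3.2]. Elementwise product with the kernel and sum: 4.2·0.5 + 3.2·-0.5.

0.5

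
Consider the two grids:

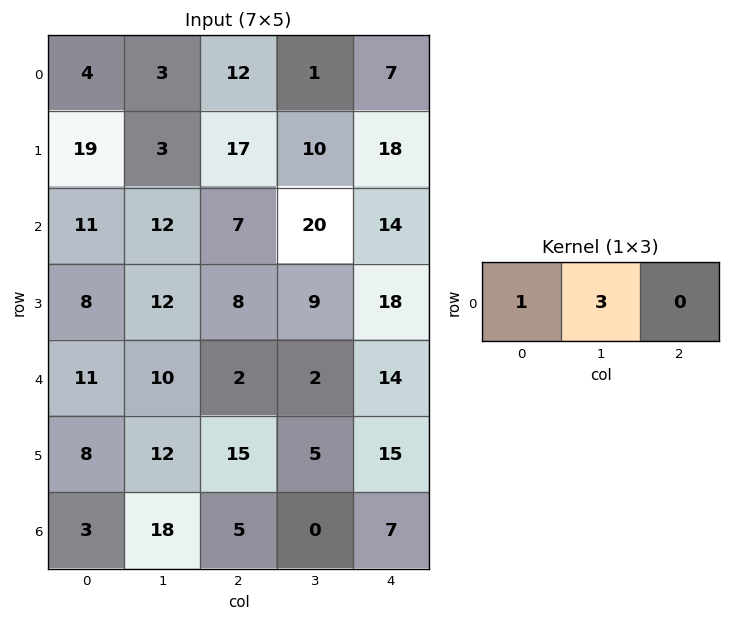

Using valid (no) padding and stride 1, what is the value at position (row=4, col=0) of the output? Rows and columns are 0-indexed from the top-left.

41

The receptive field on the input at this output position is [11 10 2]. Elementwise product with the kernel and sum: 11·1 + 10·3.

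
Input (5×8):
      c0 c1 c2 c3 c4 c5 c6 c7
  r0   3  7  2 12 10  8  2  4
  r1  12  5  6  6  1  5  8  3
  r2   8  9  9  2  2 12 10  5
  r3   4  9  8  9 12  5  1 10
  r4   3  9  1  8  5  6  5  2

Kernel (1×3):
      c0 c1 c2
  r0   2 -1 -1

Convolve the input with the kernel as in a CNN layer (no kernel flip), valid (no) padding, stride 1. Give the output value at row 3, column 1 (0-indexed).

The receptive field on the input at this output position is [9 8 9]. Elementwise product with the kernel and sum: 9·2 + 8·-1 + 9·-1.

1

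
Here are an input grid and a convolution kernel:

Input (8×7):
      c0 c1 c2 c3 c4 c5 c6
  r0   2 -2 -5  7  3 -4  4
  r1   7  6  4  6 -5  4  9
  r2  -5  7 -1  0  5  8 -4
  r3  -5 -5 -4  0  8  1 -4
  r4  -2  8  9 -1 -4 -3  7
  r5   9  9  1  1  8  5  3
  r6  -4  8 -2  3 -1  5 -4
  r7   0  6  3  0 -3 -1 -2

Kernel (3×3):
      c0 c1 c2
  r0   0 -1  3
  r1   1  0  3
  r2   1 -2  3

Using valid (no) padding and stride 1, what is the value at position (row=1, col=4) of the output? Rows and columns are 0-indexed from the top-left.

10

The receptive field on the input at this output position is [-5 4 9 / 5 8 -4 / 8 1 -4]. Elementwise product with the kernel and sum: 4·-1 + 9·3 + 5·1 + -4·3 + 8·1 + 1·-2 + -4·3.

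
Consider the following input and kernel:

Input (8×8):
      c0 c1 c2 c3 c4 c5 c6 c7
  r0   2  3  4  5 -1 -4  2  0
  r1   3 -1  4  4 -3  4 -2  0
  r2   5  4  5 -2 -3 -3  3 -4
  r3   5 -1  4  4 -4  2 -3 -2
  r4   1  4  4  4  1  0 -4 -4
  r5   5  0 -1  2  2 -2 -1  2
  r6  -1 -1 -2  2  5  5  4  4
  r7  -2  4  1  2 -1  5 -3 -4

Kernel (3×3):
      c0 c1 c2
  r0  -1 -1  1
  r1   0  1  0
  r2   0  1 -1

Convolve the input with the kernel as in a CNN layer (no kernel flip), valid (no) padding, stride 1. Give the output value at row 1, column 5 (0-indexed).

The receptive field on the input at this output position is [4 -2 0 / -3 3 -4 / 2 -3 -2]. Elementwise product with the kernel and sum: 4·-1 + -2·-1 + 0·1 + 3·1 + -3·1 + -2·-1.

0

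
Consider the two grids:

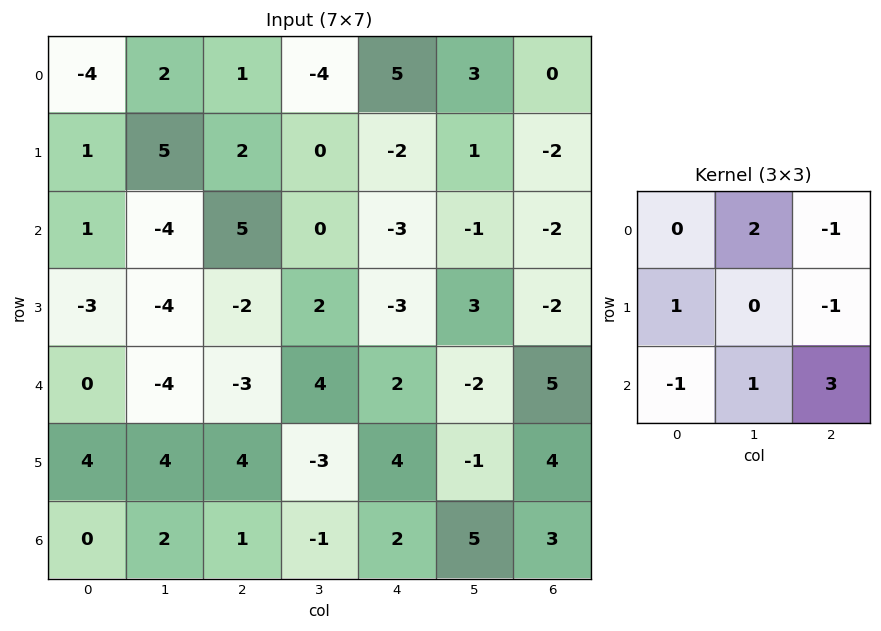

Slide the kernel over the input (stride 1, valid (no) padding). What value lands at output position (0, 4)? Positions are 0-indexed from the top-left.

The receptive field on the input at this output position is [5 3 0 / -2 1 -2 / -3 -1 -2]. Elementwise product with the kernel and sum: 3·2 + 0·-1 + -2·1 + -2·-1 + -3·-1 + -1·1 + -2·3.

2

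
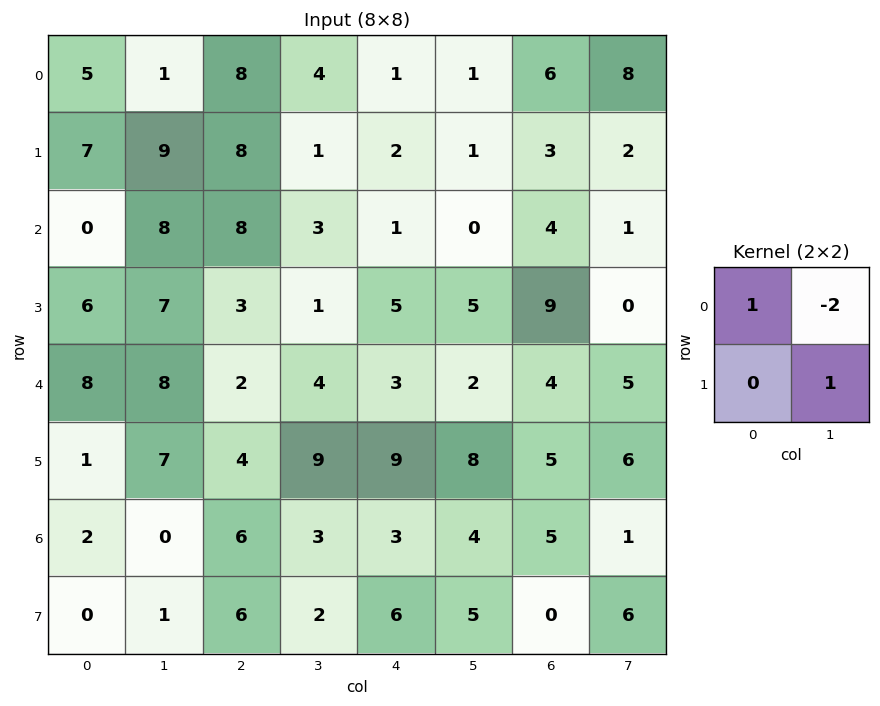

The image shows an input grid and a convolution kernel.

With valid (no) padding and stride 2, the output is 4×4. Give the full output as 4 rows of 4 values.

Output[0,0]: The receptive field on the input at this output position is [5 1 / 7 9]. Elementwise product with the kernel and sum: 5·1 + 1·-2 + 9·1.

12 1 0 -8
-9 3 6 2
-1 3 7 0
3 2 0 9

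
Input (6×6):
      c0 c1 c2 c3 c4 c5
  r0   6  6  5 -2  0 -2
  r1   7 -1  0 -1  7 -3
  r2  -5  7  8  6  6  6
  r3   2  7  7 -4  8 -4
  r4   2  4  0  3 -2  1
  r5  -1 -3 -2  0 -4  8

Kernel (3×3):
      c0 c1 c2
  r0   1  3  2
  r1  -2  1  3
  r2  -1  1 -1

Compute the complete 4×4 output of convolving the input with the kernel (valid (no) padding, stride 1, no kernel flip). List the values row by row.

Output[0,0]: The receptive field on the input at this output position is [6 6 5 / 7 -1 0 / -5 7 8]. Elementwise product with the kernel and sum: 6·1 + 6·3 + 5·2 + 7·-2 + -1·1 + 0·3 + -5·-1 + 7·1 + 8·-1.
Output[0,1]: The receptive field on the input at this output position is [6 5 -2 / -1 0 -1 / 7 8 6]. Elementwise product with the kernel and sum: 6·1 + 5·3 + -2·2 + -1·-2 + 0·1 + -1·3 + 7·-1 + 8·1 + 6·-1.

23 11 11 -12
43 13 0 42
58 17 49 34
37 22 14 -5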